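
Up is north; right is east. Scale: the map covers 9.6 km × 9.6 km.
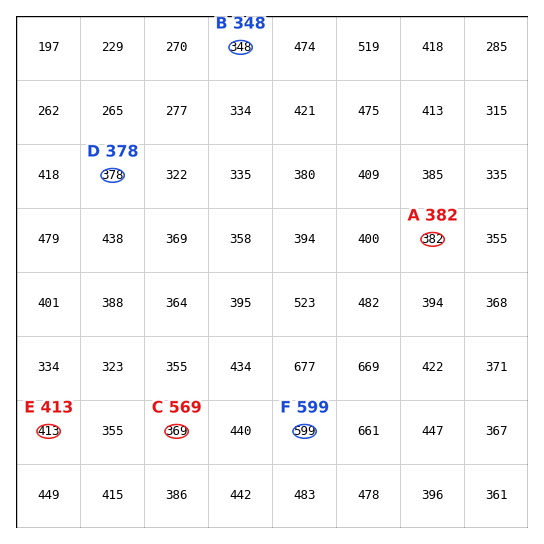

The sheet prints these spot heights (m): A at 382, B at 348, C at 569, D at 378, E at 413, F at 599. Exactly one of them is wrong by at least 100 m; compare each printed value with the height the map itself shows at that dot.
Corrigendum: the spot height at C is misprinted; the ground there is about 369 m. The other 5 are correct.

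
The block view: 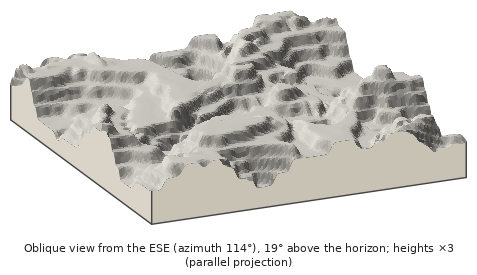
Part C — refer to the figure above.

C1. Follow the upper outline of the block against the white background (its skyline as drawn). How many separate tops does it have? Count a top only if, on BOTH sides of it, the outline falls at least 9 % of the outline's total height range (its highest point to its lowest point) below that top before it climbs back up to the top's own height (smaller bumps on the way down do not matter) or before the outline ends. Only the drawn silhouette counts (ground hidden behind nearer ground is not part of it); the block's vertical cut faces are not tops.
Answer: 2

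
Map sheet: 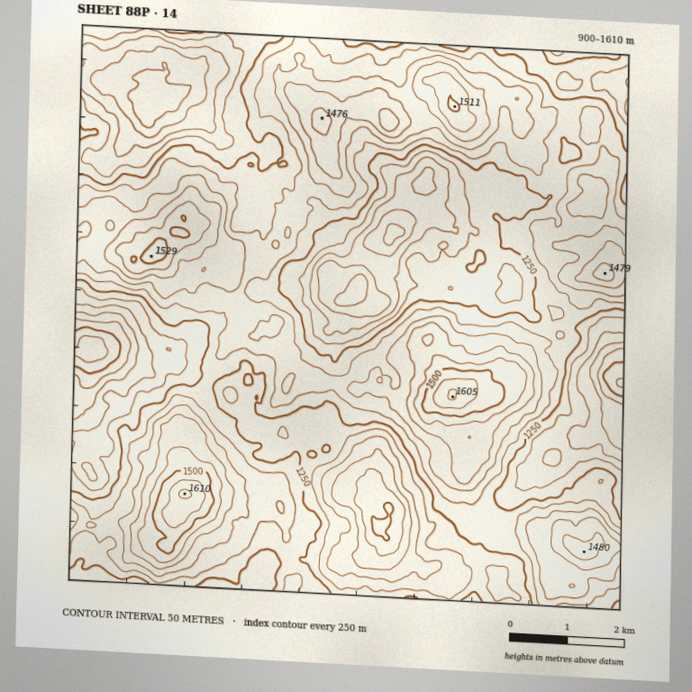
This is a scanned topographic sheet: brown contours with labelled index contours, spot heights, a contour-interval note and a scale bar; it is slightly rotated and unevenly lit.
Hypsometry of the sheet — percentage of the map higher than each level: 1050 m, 97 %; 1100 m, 92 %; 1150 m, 85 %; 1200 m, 75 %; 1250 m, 59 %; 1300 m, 41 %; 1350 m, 25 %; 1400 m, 14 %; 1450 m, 6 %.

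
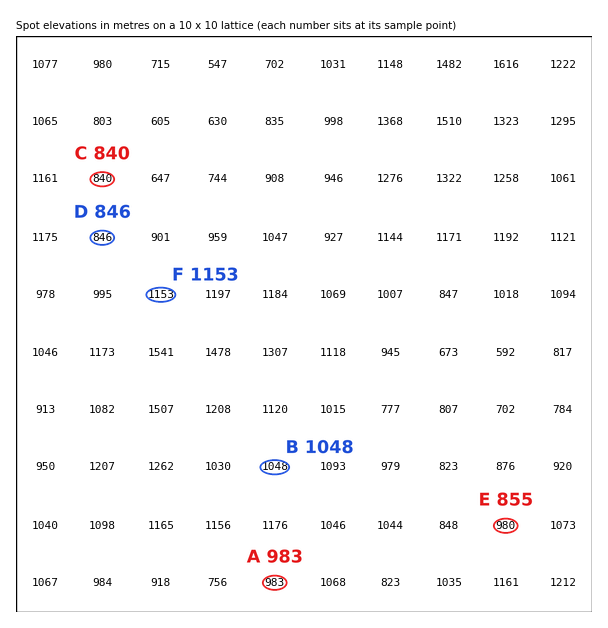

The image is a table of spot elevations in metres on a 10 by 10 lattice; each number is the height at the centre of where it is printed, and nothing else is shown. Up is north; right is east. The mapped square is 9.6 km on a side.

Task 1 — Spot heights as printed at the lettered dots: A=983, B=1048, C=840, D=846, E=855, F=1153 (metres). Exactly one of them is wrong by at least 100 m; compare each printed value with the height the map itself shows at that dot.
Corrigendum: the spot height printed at E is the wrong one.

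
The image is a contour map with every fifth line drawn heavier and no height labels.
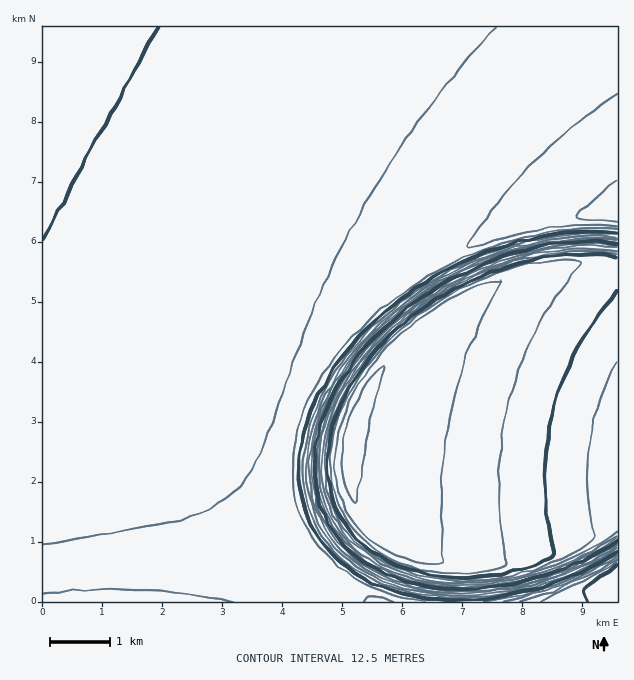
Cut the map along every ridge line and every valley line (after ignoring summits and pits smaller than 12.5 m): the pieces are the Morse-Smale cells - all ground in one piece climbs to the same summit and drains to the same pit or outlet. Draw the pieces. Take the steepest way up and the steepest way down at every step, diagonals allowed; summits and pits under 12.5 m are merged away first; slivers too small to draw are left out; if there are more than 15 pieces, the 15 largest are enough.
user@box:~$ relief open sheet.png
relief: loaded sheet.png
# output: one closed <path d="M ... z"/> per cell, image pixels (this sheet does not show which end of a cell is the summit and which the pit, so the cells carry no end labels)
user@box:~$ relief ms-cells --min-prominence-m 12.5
<path d="M617 26l-574 0-1 277 77 43 87 43 54 23 33 10 19-41 34-48 37-35 42-30 50-26 52-18 51-9 40-1z"/><path d="M617 264l-49 0-27 5-44 13-31 16-41 26-35 34-18 24-15 29-9 30-2 28 5 23 7 16 19 24 24 16 23 9 31 7 2 38 161-1z"/><path d="M44 304l-2 0 0 297 296 1-10-20-24-35-10-22-6-21-3-30 3-30 6-21-34-11-54-23-87-43-67-36z"/><path d="M617 215l-39 0-51 9-52 18-50 26-42 30-37 35-34 48-18 40 10 5 45 11 8-26 11-21 16-24 32-34 35-26 36-19 42-15 39-8 49 0z"/><path d="M296 422l-4 4-6 28-1 23 3 27 6 21 10 22 24 35 8 16 4 4 115 0 0-38-31-7-23-9-24-16-19-24-7-16-5-23 0-16 4-15-46-12z"/>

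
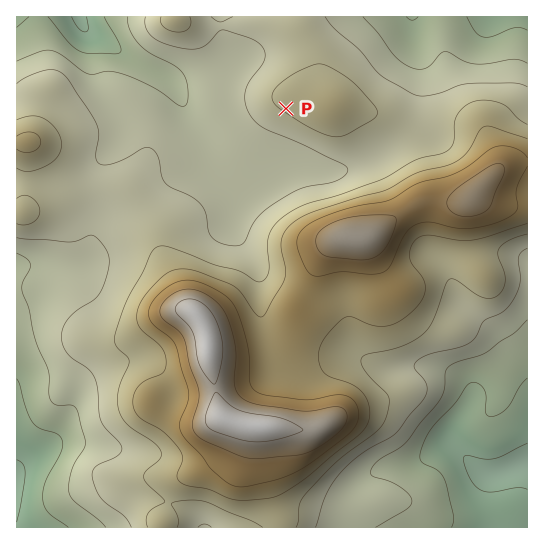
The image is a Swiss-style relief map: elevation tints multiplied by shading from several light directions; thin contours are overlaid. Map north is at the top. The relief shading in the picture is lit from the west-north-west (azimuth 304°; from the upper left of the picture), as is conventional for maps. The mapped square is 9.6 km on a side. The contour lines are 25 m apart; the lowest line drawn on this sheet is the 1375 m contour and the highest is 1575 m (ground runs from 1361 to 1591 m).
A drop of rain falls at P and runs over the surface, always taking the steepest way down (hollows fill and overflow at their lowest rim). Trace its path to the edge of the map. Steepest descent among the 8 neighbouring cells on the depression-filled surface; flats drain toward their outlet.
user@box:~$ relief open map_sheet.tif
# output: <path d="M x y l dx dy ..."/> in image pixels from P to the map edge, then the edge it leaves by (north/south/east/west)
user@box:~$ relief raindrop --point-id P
<path d="M286 109l-49 49-14 0-16-16-2-7-18-22-9-20-7-8 0-2-8-8-25-12-32-22-9-4-8-6-7-6-3-8"/>
exit: north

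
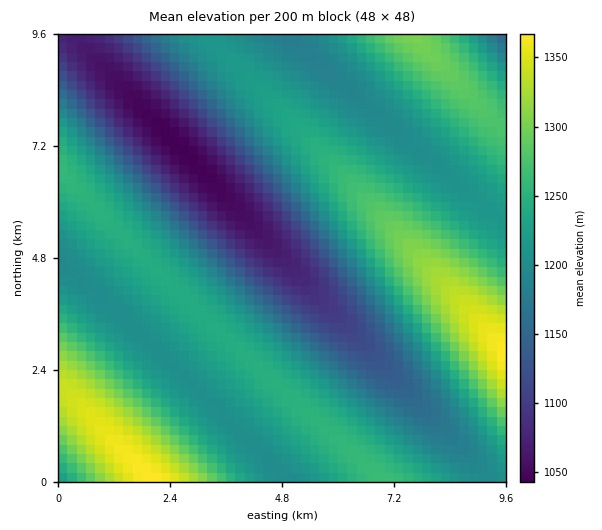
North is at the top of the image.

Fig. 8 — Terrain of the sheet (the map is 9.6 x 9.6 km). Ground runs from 1040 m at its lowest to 1370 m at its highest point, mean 1210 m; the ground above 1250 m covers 22.8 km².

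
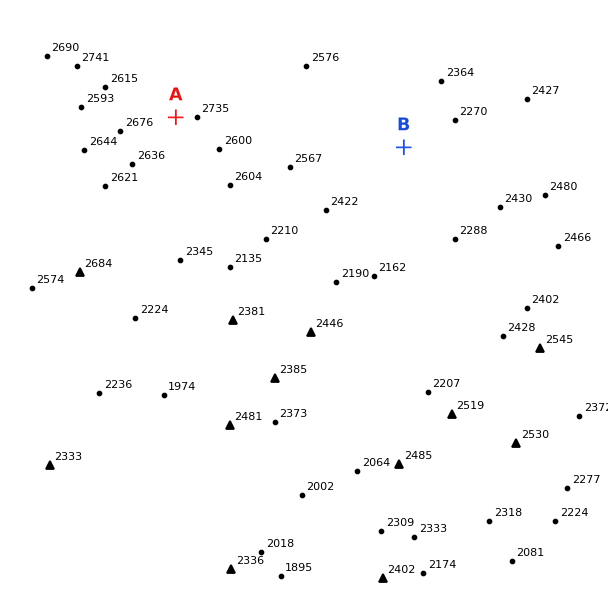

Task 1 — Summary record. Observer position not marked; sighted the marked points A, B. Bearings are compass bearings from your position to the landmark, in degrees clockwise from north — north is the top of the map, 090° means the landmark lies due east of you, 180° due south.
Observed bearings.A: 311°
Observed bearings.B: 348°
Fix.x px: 448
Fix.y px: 354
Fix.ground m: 2290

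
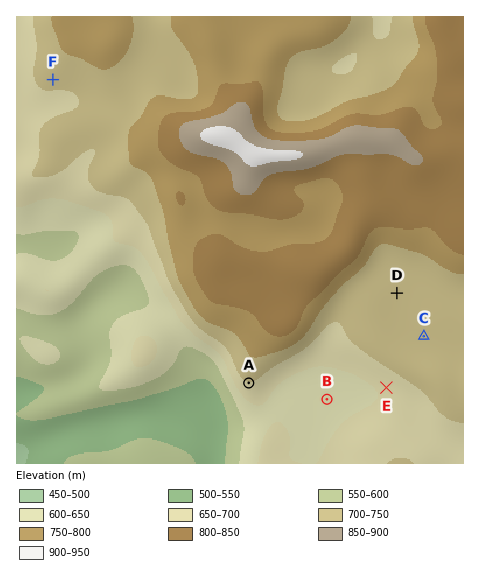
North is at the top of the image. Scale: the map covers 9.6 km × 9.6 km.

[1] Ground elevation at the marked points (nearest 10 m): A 700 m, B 640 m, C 710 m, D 710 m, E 660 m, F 710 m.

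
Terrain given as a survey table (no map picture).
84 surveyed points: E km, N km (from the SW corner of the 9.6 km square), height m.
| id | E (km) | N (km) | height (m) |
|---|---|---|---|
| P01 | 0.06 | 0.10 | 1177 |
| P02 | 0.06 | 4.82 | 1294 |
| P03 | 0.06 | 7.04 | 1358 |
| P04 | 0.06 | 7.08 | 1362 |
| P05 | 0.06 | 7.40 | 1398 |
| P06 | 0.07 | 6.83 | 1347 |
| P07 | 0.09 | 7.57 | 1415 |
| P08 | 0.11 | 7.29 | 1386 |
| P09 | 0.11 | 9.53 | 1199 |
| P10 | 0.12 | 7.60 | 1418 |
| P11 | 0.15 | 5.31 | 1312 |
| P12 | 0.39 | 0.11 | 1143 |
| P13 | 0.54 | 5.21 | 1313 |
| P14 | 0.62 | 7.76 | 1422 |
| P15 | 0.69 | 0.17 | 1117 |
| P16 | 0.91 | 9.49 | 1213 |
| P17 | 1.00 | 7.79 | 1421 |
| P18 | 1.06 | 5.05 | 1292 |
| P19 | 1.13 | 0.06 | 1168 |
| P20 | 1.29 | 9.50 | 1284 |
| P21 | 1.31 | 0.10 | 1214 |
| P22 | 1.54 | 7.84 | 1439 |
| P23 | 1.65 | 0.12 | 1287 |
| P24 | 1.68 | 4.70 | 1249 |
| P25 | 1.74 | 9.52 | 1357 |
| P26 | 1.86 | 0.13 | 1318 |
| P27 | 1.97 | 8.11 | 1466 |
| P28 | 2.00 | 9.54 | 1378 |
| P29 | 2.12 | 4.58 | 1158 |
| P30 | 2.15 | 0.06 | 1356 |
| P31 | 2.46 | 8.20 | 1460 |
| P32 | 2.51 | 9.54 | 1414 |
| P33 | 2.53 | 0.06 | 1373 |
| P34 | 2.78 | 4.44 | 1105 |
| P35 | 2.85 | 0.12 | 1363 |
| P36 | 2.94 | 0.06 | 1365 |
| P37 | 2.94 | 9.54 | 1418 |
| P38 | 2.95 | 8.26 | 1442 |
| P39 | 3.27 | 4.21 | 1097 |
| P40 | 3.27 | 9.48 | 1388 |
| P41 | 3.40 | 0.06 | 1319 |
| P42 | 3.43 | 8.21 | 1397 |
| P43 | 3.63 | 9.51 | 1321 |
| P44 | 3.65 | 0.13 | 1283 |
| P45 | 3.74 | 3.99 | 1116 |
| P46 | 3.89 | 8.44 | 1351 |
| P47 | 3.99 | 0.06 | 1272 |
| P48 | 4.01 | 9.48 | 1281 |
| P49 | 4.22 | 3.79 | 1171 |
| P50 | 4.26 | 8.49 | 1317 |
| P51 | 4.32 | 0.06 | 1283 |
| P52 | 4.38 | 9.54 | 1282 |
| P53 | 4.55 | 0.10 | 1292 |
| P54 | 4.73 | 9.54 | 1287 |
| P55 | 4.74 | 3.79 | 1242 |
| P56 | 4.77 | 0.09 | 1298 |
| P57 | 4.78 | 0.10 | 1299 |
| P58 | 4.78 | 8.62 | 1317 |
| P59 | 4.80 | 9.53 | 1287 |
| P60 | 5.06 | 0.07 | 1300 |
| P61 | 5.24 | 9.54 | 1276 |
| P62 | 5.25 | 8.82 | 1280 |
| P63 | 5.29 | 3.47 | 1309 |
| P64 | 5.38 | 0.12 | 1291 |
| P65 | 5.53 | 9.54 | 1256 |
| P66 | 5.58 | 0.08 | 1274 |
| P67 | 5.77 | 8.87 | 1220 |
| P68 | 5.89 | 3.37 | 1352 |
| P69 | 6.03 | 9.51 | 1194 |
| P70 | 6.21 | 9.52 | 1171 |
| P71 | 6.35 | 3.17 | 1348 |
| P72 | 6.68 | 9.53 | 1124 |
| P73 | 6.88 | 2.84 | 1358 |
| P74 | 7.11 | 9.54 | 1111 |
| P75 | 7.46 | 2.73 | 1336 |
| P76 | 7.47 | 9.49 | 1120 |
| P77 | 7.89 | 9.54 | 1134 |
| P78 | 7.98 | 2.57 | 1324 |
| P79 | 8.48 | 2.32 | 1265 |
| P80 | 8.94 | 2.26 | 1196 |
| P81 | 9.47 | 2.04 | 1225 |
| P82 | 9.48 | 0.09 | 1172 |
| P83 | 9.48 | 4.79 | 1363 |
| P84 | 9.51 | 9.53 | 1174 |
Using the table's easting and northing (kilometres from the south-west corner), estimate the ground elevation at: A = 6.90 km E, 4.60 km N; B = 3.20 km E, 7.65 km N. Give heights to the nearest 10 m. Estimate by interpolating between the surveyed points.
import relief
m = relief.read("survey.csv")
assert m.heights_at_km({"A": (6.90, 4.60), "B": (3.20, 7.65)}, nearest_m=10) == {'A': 1380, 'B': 1360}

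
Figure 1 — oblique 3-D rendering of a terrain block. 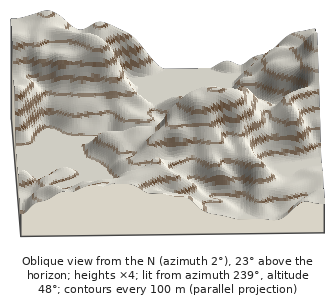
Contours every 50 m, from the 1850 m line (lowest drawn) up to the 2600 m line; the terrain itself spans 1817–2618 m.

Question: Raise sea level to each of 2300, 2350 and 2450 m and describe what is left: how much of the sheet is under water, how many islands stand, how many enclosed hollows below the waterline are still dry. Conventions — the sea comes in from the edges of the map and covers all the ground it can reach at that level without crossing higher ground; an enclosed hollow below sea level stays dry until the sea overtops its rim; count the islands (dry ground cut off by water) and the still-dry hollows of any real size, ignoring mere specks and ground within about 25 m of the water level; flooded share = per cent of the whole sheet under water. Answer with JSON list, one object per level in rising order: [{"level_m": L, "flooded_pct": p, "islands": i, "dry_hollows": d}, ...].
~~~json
[{"level_m": 2300, "flooded_pct": 79, "islands": 1, "dry_hollows": 0}, {"level_m": 2350, "flooded_pct": 84, "islands": 1, "dry_hollows": 0}, {"level_m": 2450, "flooded_pct": 92, "islands": 1, "dry_hollows": 0}]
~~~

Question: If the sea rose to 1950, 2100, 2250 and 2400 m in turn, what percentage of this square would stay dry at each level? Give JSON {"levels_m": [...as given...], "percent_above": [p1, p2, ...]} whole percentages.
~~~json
{"levels_m": [1950, 2100, 2250, 2400], "percent_above": [92, 61, 25, 12]}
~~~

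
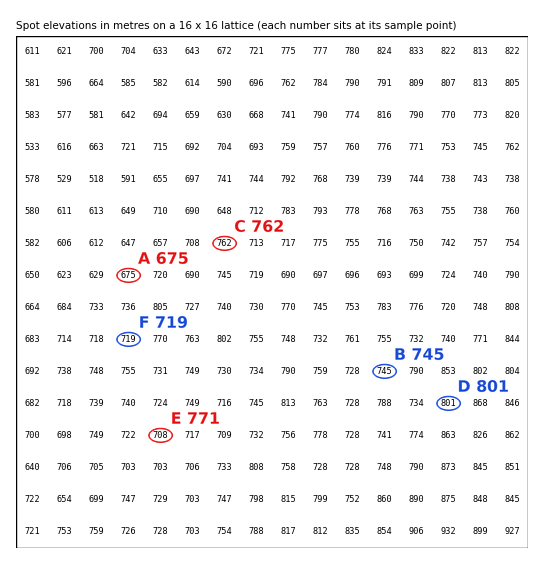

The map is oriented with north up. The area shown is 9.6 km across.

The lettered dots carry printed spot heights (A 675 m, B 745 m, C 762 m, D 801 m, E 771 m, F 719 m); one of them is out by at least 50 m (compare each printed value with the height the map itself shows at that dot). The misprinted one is E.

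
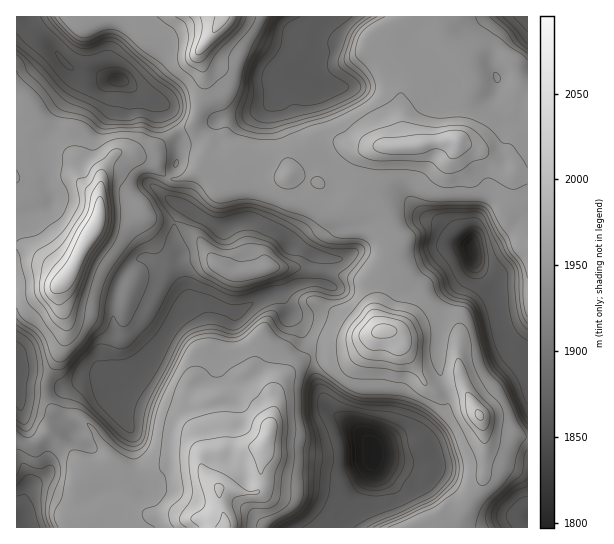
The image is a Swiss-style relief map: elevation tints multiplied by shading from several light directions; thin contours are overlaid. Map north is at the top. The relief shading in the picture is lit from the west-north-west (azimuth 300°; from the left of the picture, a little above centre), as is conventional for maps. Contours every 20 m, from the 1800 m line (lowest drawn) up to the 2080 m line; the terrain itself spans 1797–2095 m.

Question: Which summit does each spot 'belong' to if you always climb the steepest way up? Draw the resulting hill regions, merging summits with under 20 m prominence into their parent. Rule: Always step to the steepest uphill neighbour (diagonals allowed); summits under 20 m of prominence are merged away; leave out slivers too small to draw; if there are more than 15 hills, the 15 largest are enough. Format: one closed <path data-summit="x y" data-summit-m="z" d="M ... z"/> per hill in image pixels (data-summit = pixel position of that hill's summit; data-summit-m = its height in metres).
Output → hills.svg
<path data-summit="457 139" data-summit-m="2060" d="M514 16l-183 0-14 17-2 20-8 18 2 8-14-3-12 1-8 9 0 9-3 7-9 7-18 7-24 3-27 18-13 4-4 4-1 20-11 16-4 12 9 7 45 25 10 2 13-6 13-1 31 15 8 8 20 10 17 6 16 0 10-6 3-8 0-14 5-4 22-3 20-8 11 0 23 5 22 20 11 6 27-8 17-15 14-7 0-95-5-2-16 0-7-6-7-17 4-19-6-13 2-23z"/><path data-summit="94 229" data-summit-m="2095" d="M27 16l-11 1 1 511 8-1-4-8 0-12 7-17 3-5 17-11 3-8 0-11 20-22-12-12 4-8 4-20 16-13 14-1 8 4 6 10 6-6 12-7 30-31 28-50 0-8-8-20 1-16-7-16 2-16 10-16-15-7-9-7 3-10 13-22 0-24-10-19-3-11-42-27-11 0-10-4-16-1-16-8z"/><path data-summit="226 527" data-summit-m="2082" d="M279 295l-13 1-28 16-15-4-16-8-17 0-9 7-5 14-21 33-26 26-12 7-6 6-6-10-8-4-14 1-12 8-4 5-4 20-4 6 12 14-20 22 0 11-3 8-17 11-7 13-3 21 4 8 309 1 15-17 7-16 15-22 1-27-21-22-17-11-9-10-9-22-4-30-9-14-3-11-9-11-7-16z"/><path data-summit="382 331" data-summit-m="2086" d="M414 216l-11 0-20 8-22 3-5 4 0 14-3 8-10 6-20-1 1 16-2 10-23 0-18 9-6 1 4 1 5 4 7 16 9 11 3 11 9 14 4 30 9 22 9 10 17 11 20 19 2 5 22-9 28-6 24-24 1-12-7-18-4-25 2-17 9-35 24-32 3-8 5 9 14 13 34-1-1-66-13 7-17 15-27 8-11-6-22-20z"/><path data-summit="479 415" data-summit-m="2064" d="M475 261l-6 13-21 28-9 35-2 17 4 25 7 18-1 12-24 24-18 3-28 9-5 4 0 8 9 6 17 5 32 15 17 16 6 22 8 7 66 0 1-167-21-15-8-21-6-36-14-19z"/><path data-summit="225 17" data-summit-m="2082" d="M315 16l-286 0-1 2 33 41 16 13 34 8 11 0 19 13 18 10 5 4 3 11 10 19 1 7 5-4 11-3 27-18 24-3 18-7 9-7 3-7 0-9 6-7 12-3 9 1-12-6-5-8 6-20 0-9 7-9 13-5z"/><path data-summit="265 269" data-summit-m="1991" d="M186 208l-7 7-6 18 2 12 5 10-1 16 8 20-1 12 8-4 8 0 36 13 28-16 15-3 14-8 11-2 17 0 1-24-34-16-8-8-31-15-13 1-13 6-10-2z"/>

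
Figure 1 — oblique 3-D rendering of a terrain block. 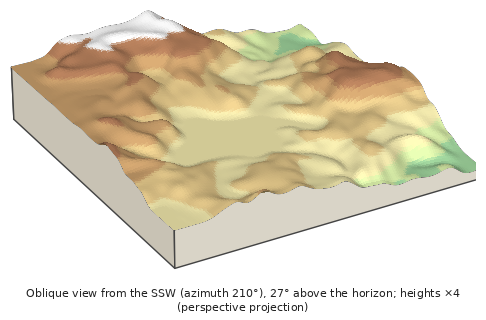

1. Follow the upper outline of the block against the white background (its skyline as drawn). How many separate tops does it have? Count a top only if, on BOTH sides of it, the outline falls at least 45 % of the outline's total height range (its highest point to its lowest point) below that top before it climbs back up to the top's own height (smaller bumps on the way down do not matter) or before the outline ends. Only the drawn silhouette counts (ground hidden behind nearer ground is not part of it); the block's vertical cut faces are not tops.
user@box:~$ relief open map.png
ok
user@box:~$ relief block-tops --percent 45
0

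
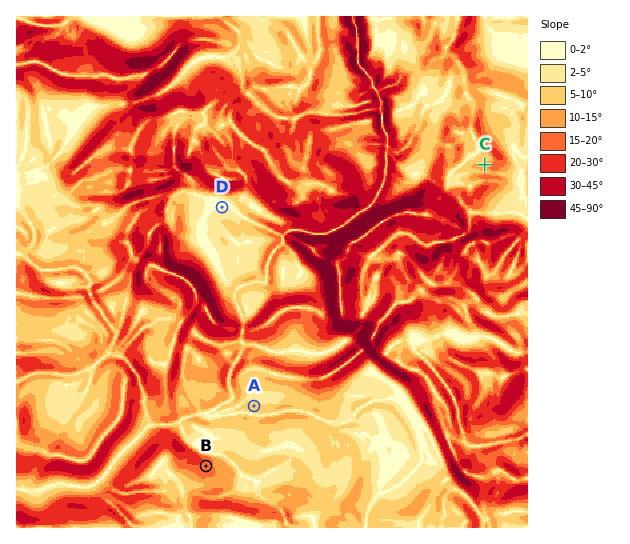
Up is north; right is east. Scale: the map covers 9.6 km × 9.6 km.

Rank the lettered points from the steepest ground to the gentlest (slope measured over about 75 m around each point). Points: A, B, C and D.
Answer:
B C A D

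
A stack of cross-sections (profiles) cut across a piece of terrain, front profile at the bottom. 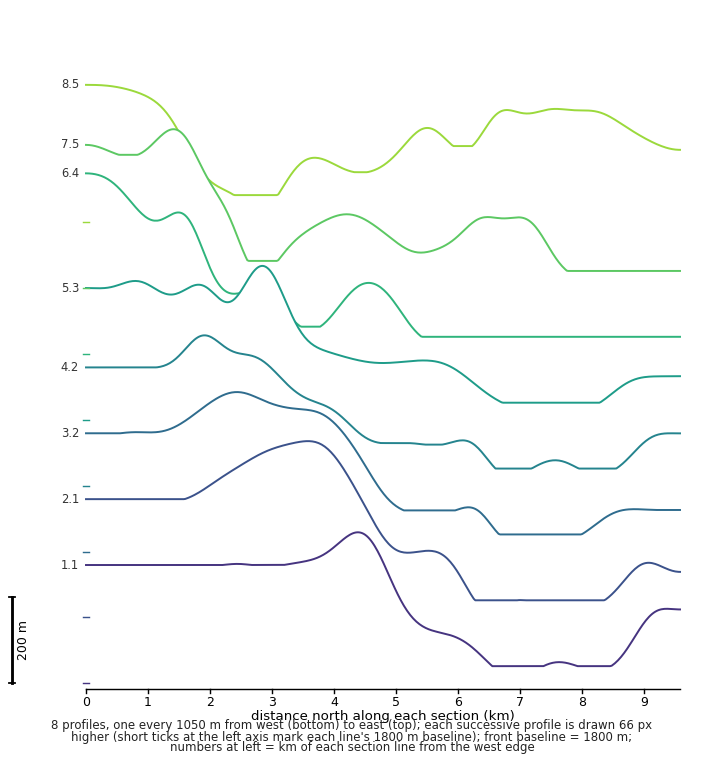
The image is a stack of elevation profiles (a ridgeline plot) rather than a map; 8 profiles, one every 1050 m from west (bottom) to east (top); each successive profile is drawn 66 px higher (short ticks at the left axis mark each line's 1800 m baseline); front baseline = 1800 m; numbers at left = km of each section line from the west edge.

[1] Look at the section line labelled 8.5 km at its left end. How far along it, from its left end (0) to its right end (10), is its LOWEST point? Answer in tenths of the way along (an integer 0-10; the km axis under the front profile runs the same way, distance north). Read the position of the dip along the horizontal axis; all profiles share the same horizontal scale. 3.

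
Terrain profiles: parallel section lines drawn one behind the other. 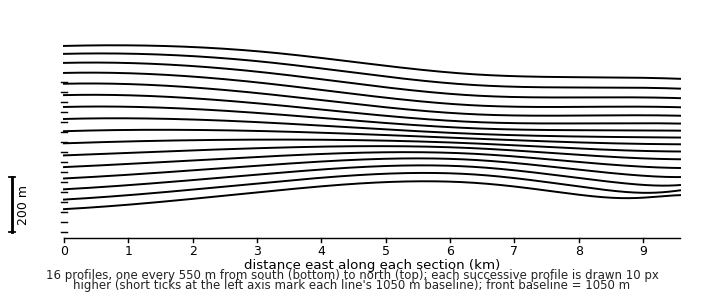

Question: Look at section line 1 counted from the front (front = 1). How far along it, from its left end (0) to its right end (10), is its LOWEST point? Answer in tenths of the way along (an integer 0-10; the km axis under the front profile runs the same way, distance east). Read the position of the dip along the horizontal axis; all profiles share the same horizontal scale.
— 0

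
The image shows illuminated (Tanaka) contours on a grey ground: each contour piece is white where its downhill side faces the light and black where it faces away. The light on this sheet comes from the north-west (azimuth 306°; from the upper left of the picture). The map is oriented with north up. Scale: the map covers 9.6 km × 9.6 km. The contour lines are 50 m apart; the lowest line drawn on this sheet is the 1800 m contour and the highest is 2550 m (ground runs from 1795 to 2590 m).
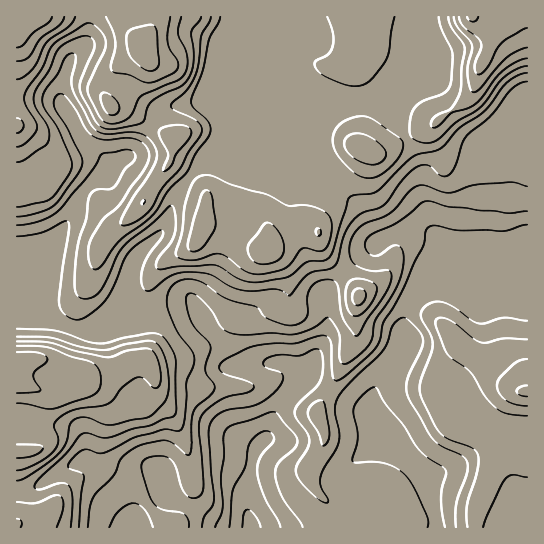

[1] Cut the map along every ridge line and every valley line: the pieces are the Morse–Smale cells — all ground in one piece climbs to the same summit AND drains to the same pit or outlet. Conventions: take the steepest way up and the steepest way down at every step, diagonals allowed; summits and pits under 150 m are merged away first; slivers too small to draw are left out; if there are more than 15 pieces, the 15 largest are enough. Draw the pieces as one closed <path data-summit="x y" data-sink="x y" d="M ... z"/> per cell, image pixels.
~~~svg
<path data-summit="17 17" data-sink="250 527" d="M241 16l-225 1 0 302 39 2 18 8 21 3 28-11 23 0 29-12 21-2 9 15 21 23 13 20 12 2 19-4 17 0 8 4 9 8-3 10-24 26-11 28-9 10-3 6-6 44 4 29 186 0-6-30-11-27-17-16-19-12-15-24-1-12 11-25 26-40-1-25 3-10 6-12 9-8 7-3 6-7 9-22-1-5-4-8-9-9-8-2-23 1-21 9-9-11-12-24-19-15-11-13-15-31-11-11-16-9-43-43-10-7-3-11 6-15 0-12 6-16z"/><path data-summit="471 17" data-sink="250 527" d="M527 16l-285 0-1 7-6 16 0 12-4 8-2 11 3 7 10 7 43 43 16 9 11 11 15 31 11 13 19 15 12 24 9 11 21-9 23-1 8 2 9 9 5 13-9 22-4 4 2 0 74-30 14-9-8-21-1-16 8-22 8-32z"/><path data-summit="25 359" data-sink="250 527" d="M195 307l-21 2-29 12-23 0-28 11-21-3-18-8-39 0 1 207 117 0 3-11 25-21 17 5 43 24 29 2-4-28 6-44 3-6 9-10 11-28 24-26 3-10-9-8-8-4-17 0-19 4-12-2-9-15-21-23z"/><path data-summit="527 391" data-sink="250 527" d="M527 267l-14 1-28 12-23 3-29-2-11 6-9 8-8 16 0 31-26 40-8 16-3 17 4 10 13 19 18 11 17 16 11 27 7 30 90-1z"/><path data-summit="17 17" data-sink="250 527" d="M527 152l-7 31-8 22 1 16 8 21-14 9-73 30 28 2 23-3 28-12 15-2z"/><path data-summit="17 17" data-sink="250 527" d="M163 496l-14 9-12 12-2 11 109-1-22-2-21-13z"/>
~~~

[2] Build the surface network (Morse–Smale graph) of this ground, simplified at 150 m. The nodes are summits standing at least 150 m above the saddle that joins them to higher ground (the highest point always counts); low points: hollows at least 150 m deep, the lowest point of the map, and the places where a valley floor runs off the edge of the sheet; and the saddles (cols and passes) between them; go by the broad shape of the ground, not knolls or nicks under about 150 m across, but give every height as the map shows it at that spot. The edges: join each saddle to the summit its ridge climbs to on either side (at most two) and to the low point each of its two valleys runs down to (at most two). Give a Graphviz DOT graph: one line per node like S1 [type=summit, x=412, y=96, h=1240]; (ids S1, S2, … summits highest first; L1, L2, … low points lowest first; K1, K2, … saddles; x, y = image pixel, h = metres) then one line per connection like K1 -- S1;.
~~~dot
graph terrain {
  S1 [type=summit, x=18, y=17, h=2590];
  S2 [type=summit, x=471, y=17, h=2457];
  S3 [type=summit, x=23, y=361, h=2370];
  S4 [type=summit, x=526, y=391, h=2158];
  L1 [type=low, x=250, y=522, h=1795];
  K1 [type=saddle, x=342, y=193, h=2204];
  K2 [type=saddle, x=70, y=329, h=2141];
  K3 [type=saddle, x=149, y=506, h=2003];
  K4 [type=saddle, x=407, y=305, h=1962];
  K1 -- S1;
  K1 -- S2;
  K1 -- L1;
  K2 -- S1;
  K2 -- S3;
  K2 -- L1;
  K3 -- S1;
  K3 -- S3;
  K3 -- L1;
  K4 -- S1;
  K4 -- S4;
  K4 -- L1;
}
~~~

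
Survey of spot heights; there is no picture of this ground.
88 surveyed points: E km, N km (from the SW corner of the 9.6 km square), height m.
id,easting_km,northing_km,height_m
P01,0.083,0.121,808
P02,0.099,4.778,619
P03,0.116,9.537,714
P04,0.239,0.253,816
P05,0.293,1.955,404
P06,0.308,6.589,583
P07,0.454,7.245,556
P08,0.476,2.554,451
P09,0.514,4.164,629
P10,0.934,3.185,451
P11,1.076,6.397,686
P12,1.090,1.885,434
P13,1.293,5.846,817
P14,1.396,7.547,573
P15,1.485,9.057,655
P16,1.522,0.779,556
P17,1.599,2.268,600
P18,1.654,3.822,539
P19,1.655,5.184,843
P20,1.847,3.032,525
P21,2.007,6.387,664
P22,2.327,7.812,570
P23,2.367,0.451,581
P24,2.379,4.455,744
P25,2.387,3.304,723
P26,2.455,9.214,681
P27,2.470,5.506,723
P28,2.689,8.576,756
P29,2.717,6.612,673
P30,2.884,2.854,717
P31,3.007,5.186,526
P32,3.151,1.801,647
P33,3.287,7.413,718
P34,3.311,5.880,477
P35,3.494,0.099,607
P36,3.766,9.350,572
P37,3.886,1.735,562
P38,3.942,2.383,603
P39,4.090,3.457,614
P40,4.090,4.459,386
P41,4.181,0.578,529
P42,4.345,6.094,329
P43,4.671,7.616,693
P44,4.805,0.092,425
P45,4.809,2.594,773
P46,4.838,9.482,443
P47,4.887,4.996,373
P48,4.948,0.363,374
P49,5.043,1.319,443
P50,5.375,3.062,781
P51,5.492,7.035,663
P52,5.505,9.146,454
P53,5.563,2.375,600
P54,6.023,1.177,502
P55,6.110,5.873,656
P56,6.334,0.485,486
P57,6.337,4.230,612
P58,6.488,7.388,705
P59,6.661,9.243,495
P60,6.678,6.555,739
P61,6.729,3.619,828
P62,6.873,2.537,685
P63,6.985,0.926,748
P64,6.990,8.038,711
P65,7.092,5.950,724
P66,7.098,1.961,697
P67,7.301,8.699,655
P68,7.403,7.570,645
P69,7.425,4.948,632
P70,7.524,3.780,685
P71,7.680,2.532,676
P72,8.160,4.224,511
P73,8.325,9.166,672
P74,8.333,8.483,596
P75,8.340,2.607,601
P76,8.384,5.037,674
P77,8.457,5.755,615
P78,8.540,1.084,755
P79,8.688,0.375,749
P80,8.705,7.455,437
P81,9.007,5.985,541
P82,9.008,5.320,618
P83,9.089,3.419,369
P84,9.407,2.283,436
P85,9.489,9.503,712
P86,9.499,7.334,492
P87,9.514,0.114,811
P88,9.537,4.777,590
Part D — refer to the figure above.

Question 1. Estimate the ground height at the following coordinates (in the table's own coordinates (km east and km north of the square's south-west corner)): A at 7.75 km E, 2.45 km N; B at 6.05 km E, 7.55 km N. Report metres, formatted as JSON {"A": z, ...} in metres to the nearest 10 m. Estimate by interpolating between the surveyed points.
{"A": 680, "B": 730}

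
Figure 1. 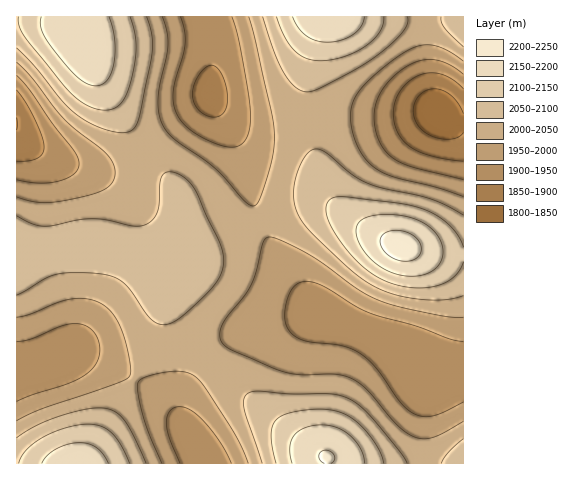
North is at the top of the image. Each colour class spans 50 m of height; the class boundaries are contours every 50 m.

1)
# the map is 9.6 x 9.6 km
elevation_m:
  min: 1820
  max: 2220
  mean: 2020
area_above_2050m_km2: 30.5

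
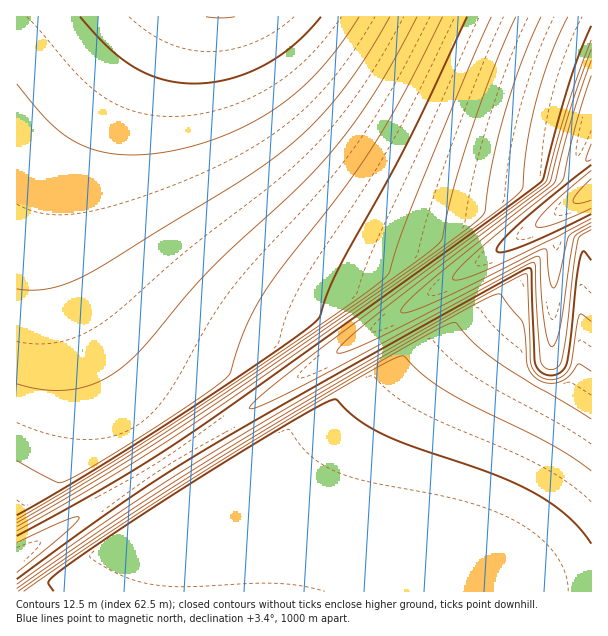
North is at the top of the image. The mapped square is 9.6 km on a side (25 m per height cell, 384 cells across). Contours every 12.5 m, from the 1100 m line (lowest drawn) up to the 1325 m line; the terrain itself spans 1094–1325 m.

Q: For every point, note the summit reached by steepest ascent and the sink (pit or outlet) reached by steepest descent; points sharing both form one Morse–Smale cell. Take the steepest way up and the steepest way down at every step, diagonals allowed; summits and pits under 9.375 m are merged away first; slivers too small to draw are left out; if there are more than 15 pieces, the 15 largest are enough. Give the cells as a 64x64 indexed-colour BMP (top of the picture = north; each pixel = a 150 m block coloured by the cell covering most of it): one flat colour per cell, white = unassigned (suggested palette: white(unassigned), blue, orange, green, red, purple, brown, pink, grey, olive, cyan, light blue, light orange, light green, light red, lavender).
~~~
<image width="64" height="64" href="data:image/bmp;base64,Qk12CAAAAAAAAHYAAAAoAAAAQAAAAEAAAAABAAQAAAAAAAAIAAATCwAAEwsAABAAAAAAAAAA////ALR3HwAOf/8ALKAsACgn1gC9Z5QAS1aMAMJ34wB/f38AIr28AM++FwDox64AeLv/AIrfmACWmP8A1bDFAERERERERERERCIiIiIiIiIiIiIiIiIiIiIiIiIiIiIiREREREREREREIiIiIiIiIiIiIiIiIiIiIiIiIiIiIiJEREREREREREQiIiIiIiIiIiIiIiIiIiIiIiIiIiIiIkRERERERERERCIiIiIiIiIiIiIiIiIiIiIiIiIiIiIiNEREREREREREIiIiIiIiIiIiIiIiIiIiIiIiIiIiIiIzNEREREREREQiIiIiIiIiIiIiIiIiIiIiIiIiIiIiIjMzRERERERERCIiIiIiIiIiIiIiIiIiIiIiIiIiIiIiMzMzREREREREIiIiIiIiIiIiIiIiIiIiIiIiIiIiIiIzMzM0REREREQiIiIiIiIiIiIiIiIiIiIiIiIiIiIiIjMzMzM0RERERCIiIiIiIiIiIiIiIiIiIiIiIiIiIiIiMzMzMzNEREREIiIiIiIiIiIiIiIiIiIiIiIiIiIiIiIzMzMzMzNEREQiIiIiIiIiIiIiIiIiIiIiIiIiIiIiIjMzMzMzMzNEQiIiIiIiIiIiIiIiIiIiIiIiIiIiIiIiMzMzMzMzMzQiIiIiIiIiIiIiIiIiIiIiIiIiIiIiIiIzMzMzMzMzMxIiIiIiIiIiIiIiIiIiIiIiIiIiIiIiIjMzMzMzMzMxESIiIiIiIiIiIiIiIiIiIiIiIiIiIiIiMzMzMzMzMxERESIiIiIiIiIiIiIiIiIiIiIiIiIiIiIzMzMzMzMzEREREiIiIiIiIiIiIiIiIiIiIiIiIiIiIjMzMzMzMzEREREREiIiIiIiIiIiIiIiIiIiIiIiIiIiMzMzMzMzEREREREREiIiIiIiIiIiIiIiIiIiIiIiIiIzMzMzMzMRERERERERIiIiIiIiIiIiIiIiIiIiIiIiIjMzMzMzMRERERERERERIiIiIiIiIiIiIiIiIiIiIiIiMzMzMzMxERERERERERESIiIiIiIiIiIiIiIiIiIiIiIzMzMzMxERERERERERERESIiIiIiIiIiIiIiIiIiIiIjMzMzMzEREREREREREREREiIiIiIiIiIiIiIiIiIiIiMzMzMzEREREREREREREREREiIiIiIiIiIiIiIiIiIiIzMzMzMREREREREREREREREREiIiIiIiIiIiIiIiIiIjMzMzMRERERERERERERERERERIiIiIiIiIiIiIiIiIiMzMzMxERERERERERERERERERERIiIiIiIiIiIiIiIiIzMzMxERERERERERERERERERERESIiIiIiIiIiIiIiIjMzMzERERERERERERERERERERERESIiIiIiIiIiIiIiMzMzEREREREREREREREREREREREREiIiIiIiIiIiIiIzMzMREREREREREREREREREREREREREiIiIiIiIiIiIjMzMREREREREREREREREREREREREREREiIiIiIiIiIiMzMxERERERERERERERERERERERERERERIiIiIiIiIiIzMzERERERERERERERERERERERERERERERIiIiIiIiIjMzMRERERERERERERERERERERERERERERESIiIiIiIiMzMRERERERERERERERERERERERERERERERESIiIiIiIzMxEREREREREREREREREREREREREREREREREiIiIiIjMzEREREREREREREREREREREREREREREREREREiIiIiMzMREREREREREREREREREREREREREREREREREREiIiIzMxERERERERERERERERERERERERERERERERERERIiIjMzERERERERERERERERERERERERERERERERERERERIiMzMRERERERERERERERERERERERERERERERERERERESIzMxERERERERERERERERERERERERERERERERERERERETMzMRERERERERERERERERERERERERERERERERERERERMzMxEREREREREREREREREREREREREREREREREREREREzMzERERERERERERERERERERERERERERERERERERERETMzMxERERERERERERERERERERERERERERERERERERERMzMzEREREREREREREREREREREREREREREREREREREREzMzMxERERERERERERERERERERERERERERERERERERETMzMzMRERERERERERERERERERERERERERERERERERERMzMzMxEREREREREREREREREREREREREREREREREREREzMzMzMRERERERERERERERERERERERERERERERERERETMzMzMxERERERERERERERERERERERERERERERERERERMzMzMzMREREREREREREREREREREREREREREREREREREzMzMzMzERERERERERERERERERERERERERERERERERETMzMzMzMRERERERERERERERERERERERERERERERERERMzMzMzMzEREREREREREREREREREREREREREREREREREzMzMzMzMxERERERERERERERERERERERERERERERERETMzMzMzMzERERERERERERERERERERERERERERERERERMzMzMzMzMxEREREREREREREREREREREREREREREREREzMzMzMzMzMRERERERERERERERERERERERERERERERETMzMzMzMzMzERERERERERERERERERERERERERERERER"/>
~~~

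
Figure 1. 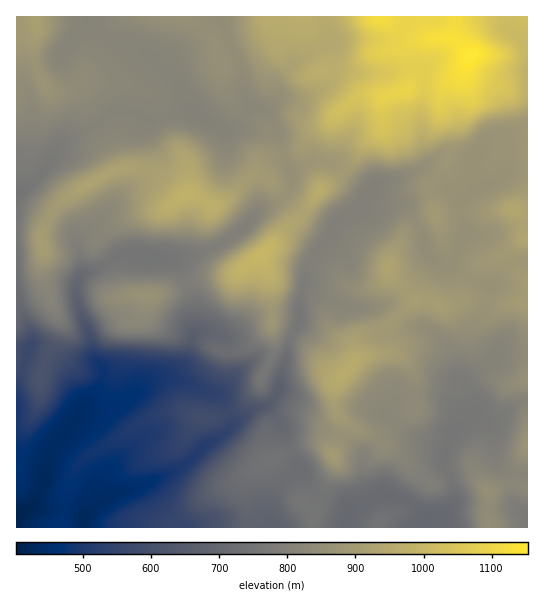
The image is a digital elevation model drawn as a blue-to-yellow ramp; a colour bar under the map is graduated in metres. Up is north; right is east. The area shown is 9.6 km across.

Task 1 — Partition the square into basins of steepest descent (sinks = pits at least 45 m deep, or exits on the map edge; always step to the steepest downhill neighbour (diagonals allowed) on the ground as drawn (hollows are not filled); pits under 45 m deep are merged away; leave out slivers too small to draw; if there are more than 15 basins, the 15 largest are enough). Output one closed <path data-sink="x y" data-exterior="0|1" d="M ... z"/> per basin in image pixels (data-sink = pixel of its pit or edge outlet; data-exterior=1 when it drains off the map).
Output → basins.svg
<path data-sink="17 514" data-exterior="1" d="M527 16l-511 1 1 511 296 0 2-15 20-44 1-6-3-12 6-12 3-20 15 10 21 8 9 11 11 5 32 30 7-2 18-12 12-2 9 6 4 9 9 10 20-8 19 2z"/><path data-sink="422 527" data-exterior="1" d="M342 419l-3 20-6 12 3 12-1 6-20 44-1 15 175-1-2-13 1-23-17-23-4-1-12 2-18 12-7 2-32-30-11-5-9-11-21-8z"/><path data-sink="527 517" data-exterior="1" d="M517 484l-14 1-15 8-1 21 3 14 38-1 0-40z"/>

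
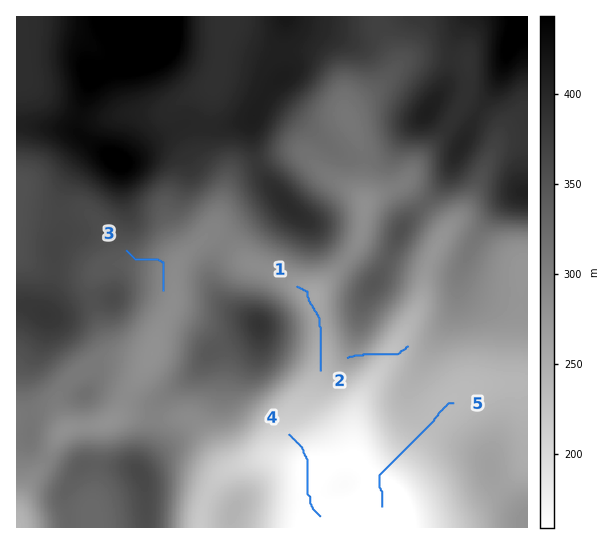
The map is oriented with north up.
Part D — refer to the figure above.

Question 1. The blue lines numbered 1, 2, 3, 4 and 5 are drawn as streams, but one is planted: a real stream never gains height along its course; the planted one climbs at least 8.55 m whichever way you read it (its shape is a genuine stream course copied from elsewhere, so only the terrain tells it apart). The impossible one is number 2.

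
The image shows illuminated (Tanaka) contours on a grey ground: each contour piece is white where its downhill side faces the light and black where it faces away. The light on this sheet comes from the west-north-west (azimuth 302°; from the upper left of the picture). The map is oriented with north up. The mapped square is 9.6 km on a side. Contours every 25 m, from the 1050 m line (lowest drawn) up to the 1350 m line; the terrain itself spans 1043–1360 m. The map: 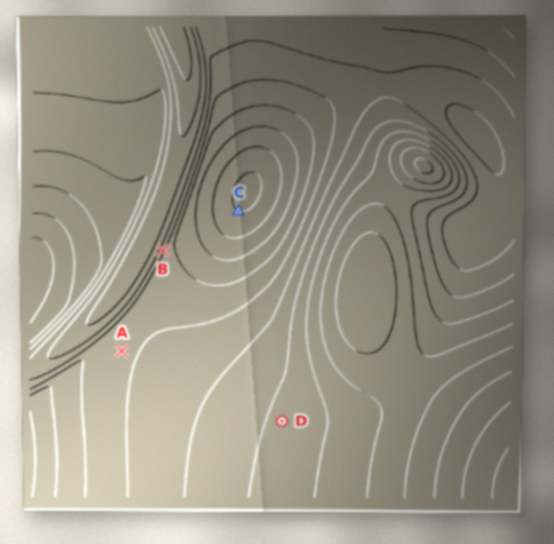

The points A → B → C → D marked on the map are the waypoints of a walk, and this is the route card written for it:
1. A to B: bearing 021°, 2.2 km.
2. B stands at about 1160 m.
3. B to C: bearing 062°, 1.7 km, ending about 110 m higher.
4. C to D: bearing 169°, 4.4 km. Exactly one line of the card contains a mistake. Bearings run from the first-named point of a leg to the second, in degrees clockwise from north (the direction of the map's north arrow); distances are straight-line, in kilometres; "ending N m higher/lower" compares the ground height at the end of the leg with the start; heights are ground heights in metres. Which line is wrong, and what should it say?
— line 3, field sense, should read lower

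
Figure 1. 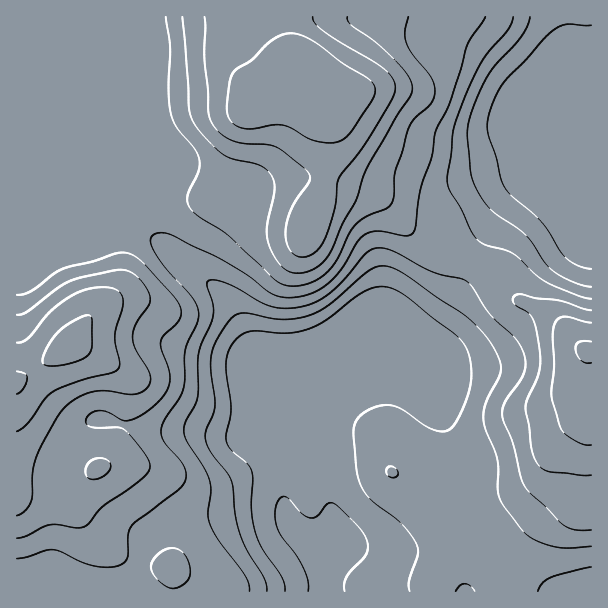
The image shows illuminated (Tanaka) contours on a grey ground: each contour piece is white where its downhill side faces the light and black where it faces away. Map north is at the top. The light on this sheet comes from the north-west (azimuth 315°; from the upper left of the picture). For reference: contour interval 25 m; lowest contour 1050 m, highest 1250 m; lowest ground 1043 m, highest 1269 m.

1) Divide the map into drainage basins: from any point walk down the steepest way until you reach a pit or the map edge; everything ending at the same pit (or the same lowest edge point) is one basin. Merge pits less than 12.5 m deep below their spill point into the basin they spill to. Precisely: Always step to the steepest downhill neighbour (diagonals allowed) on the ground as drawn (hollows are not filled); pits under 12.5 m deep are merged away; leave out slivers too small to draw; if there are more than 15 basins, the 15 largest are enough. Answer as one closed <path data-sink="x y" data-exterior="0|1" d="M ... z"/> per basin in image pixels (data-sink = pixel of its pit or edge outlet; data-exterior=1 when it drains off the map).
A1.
<path data-sink="326 591" data-exterior="1" d="M288 16l-272 1 1 575 490 0 1-26 6-20 8-10 38-38 4-6 6-36 14-30 4-10 1-65-5-2-32-33-34-16-20-22-12-8-18-10-33-8-12-8-40-44-24-8-26-5-4 1-10 13 7-27 2-49-9-15-25-21 8-21 0-8-7-6-5-9z"/><path data-sink="591 137" data-exterior="1" d="M591 16l-302 1 1 28 5 9 7 6 0 8-8 21 25 21 9 15 0 36-8 37 9-10 10-1 30 7 14 6 40 44 12 8 33 8 18 10 12 8 20 22 34 16 35 34 5 0z"/><path data-sink="591 591" data-exterior="1" d="M591 350l-3 6 0 60-4 10-14 30-6 36-4 6-38 38-8 10-6 20 1 26 83-1z"/>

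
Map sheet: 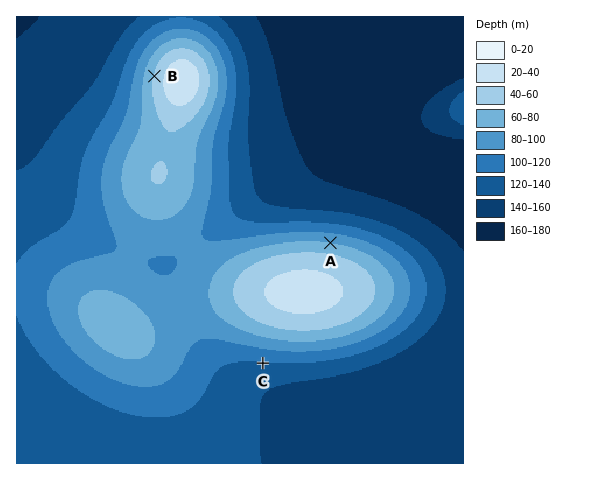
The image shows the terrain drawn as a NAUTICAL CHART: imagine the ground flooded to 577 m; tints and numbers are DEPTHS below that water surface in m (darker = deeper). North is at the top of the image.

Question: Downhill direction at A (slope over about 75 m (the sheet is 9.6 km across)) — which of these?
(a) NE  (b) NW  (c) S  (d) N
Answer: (d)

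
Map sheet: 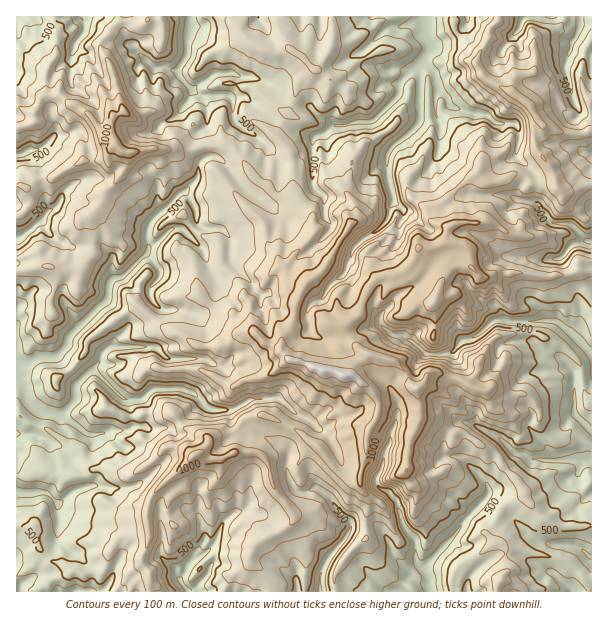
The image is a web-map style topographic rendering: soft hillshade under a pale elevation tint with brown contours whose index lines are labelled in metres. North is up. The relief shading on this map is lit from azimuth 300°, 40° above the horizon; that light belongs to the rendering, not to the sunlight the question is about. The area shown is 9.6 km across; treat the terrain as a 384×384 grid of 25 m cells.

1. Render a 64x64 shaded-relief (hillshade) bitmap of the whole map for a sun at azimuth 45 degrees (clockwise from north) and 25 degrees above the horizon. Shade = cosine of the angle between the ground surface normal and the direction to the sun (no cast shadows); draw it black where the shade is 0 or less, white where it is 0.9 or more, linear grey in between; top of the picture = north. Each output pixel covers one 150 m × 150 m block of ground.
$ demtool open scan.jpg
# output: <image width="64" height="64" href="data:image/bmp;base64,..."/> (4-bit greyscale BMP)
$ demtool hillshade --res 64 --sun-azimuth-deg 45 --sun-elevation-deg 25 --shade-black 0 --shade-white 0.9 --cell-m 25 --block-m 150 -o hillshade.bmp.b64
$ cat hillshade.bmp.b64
<image width="64" height="64" href="data:image/bmp;base64,Qk12CAAAAAAAAHYAAAAoAAAAQAAAAEAAAAABAAQAAAAAAAAIAAATCwAAEwsAABAAAAAAAAAAAAAAABEREQAiIiIAMzMzAERERABVVVUAZmZmAHd3dwCIiIgAmZmZAKqqqgC7u7sAzMzMAN3d3QDu7u4A////ABVoMQAAMzAZ/8ACEyEjWsaJAod5dUnJICYxBVjd3bQBVUQhAiNCIDz/UyIEMjSMlJgCd4hmi7gQJjInm93LYSZURDV4VUMgj+lEVCMiSKlklyJYhVmpphA2VWi924QUnDM1eadERBO/kUZjMRN5dlOIU1dDe4iTQ1d2aLy3VYvtElmpZDRlI4gRU1MRJGZmRIhDRDSpSGFmZlVWmpq83bYjeqZVZmUyVkJDUiE0Z2VFdTRSOcVdMHdUM1iry5hkACSLp2ZlVUBJQVhzIjV3dlVkV3M8oesCZVMUibyUIREjZ6y3VVVUMEolvHNER4h1RWacoBgV4AVlZTWZuTE1eIiJvLZUREQgaFraM2RWZkI4md9AAQuwB2ZlZmiEJIu6qbu9pUREZjJmaIU0QlQzEJ3N9wAAj1AWd3dmRVRIy7qpqalCRWmmVFRVRUMkVDAI7c6gAA3/ABaJhlVURGvLuqszMANVZ0IzNFRHMSVUMD7YpwAAj+AAaqhWeVETnczLpiIRREQxACMzNEUgJmYwnWNgAAO7AAK9tmjKABje3LqFVVd4dVRFVFQyMQA1ZRC7RUACZKVQB8y6rbEBfv7Lu5hmeYh3h4iHYyEAFIdDBMpVIAhiV4AJzMu6IBfv65mYeFaah3q4ioUyEia7uJmM2VIAmUA6cQe7mFMBjvohQ0RVeKhnrbiHQ1VoiYrMzMyWEBrGIDl1BIh0NEv/UAVTVmdmVZzbZUNHlodUfdy5h0IFzXIhSYMCd4WK79EAiEiZvCWc24EAADYxAEvN3JZTJa7VE0NZhSB4mc3WAAWEWrzJrcuGIAAFhkAF3u24Zneu6hAlRFaHMGq8lUAASYWLvGDccyRCJM/Jclz/9xA2e+5gAjITM5oxbMglIAarhcy5IKcQB5Ma/mVFvv4wABRYcgARABECuyBJY2QAObt73KkydABKgV/QAEiJYAAAMAAAAAAAAAnYAHh4YAWr3c7buVZjAapmuwADEAAAADhkMQAAAAAEvqMnyqh4u87d3cu5aVRIulZyA0QQRCJbt2ZTAAABeL3pMm7K7/yIzbqqqrhZZoqmVFUzRo3pd5cRRVIABqzcy3RY3/zf5inNqqqqlIxERFU0dTeazFAAAANDEATN3LmGa+///XuFe93N3KhX3CAAWCRkZlQgAAFVZTEAady6h2jf//9QBqx3y8y5Vq7EAAKHRFQhAAACe7hkMTuIqqZVe97+cABqlDZq7tq+/DAABVaGVUQxE3m7llRVvFeak0aKrsAAAHhQBrvtzN2iAAADe2R1ZyBLuqllVXe5V4qFiImrEAAARjBnaSFHcwARABXbAmdjBN1jQzVnZrh0SamoqbgjIyJHNLpQAWUQAjIAKLEEWEAs5QNEWIdHyFA5iWaYhUI1ZXh6xxArkgE1QwE0QCeaQoymZ2aahVuiAEdWd6lmZFVmis1wAZgwAkU0EQEyWbp2V5tkRqp1iRATVnhrlkZmVWZ6uAB4kwA1VCQzE1Z5l1JVvDAmqVeDFDZ3iWfEJoiGZnhxDO2prM3IV1RHmYmXMUilADi3WGRUR5mXiKUJunZmd3Wu7t3e7qach4q7h4kiR5ACfMRodlNZqpebh0rKczd3d73cmHZlZ65WnbdFhhWqkCbNUol1M4qYmWp2acxwS6eK7sYgAiSL3gWrQCRUasyCN8Unp1QkmoZ5hWR4jHKdl6zZQRRqztuiNYQCNFaJq1NGAoZTRCaqdXzCJTa5Zag2qnRIzM//uABkYzM1Z4moVjE7YkVCSqdVnqA6uZ14IHmqqs/r3/IABGVVMkd3iYZWRKwiVTSrhWeucnvuzoAEqqu87szvMACMFWMjRWZ3dmU3lgNUWqdWed5iXO7uADqpqqvMy4IAB4cndCNFZnZmdUVhJESZVHiL+QCO7vwAu5eIdmZAAABqlol0M0VUNGeVUyMhSJRImIzCF73e9QW7h3ZDRURVI6y5mpZUIhAEWHM0RDGKU4qojLRpm77iCLqXZkaqqrcVzM3MqGVDIAEkITRoRqY3u6iNtod5q9Moqrd1Nru8gArc3Xh3ZldAAGdDVplWMmrLhZ3IhVmqpWiKuFI3vLoQjt3bIyREWBAK/s3synVYvMlFvsqGesp2h2q4I1ncyRG8qVQgA0JUAH/+3svbqYvdgknNqXirzaVoabc2au26AGZnZGFGICADjIW8i8qojdUEmpdHqqvKd2eHpkic/aQAWt62RIoQADZWS7esmbmdcGmGVplCJVVmmqiVjM2hAADP/qZYpwAHxEj/yby5yaxWl1eLtBAABHacp4moQAAAB+7dkahlJc6Bff+83KupukVVeIhRIhN6mZqXiDAAAABd7M4QdGaN1yae/bze2mVBA1iGZTIzarzKmIiVAAAACO7b7ANVZ72VWG78ve+yEjaIh1REMlery7ppiHAAAAesya33CjNIzKZ1T+3u6zA2Z0MiNDMlnMzMqXmIQAAAzJqYz/RME1m9pmCv7dVEQjIQABEjImmru7llRXcxAAnsmrvv5WpGaL2lAe/qABeTJDIhEkQ3qYmqh0NGd1IASsyLqu7HVod3vJMH7aEBa7VFRDJIhoupmZiHiau6YgJXmbtZ7bdTd4achSepMAOcx1MjNquHq6mJqZq83chABWR6yjrtqGJohZy5JHYiJLy4MAJqyVi6mXm7u7uqlyAaYoqaW/66hHh0neckZVQmzbcAA4vHObqpaszbd4mHIEtyU4rt7Kt0"/>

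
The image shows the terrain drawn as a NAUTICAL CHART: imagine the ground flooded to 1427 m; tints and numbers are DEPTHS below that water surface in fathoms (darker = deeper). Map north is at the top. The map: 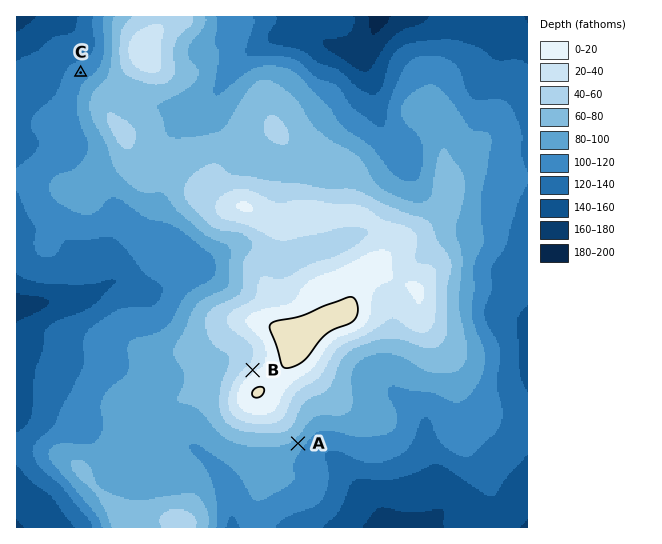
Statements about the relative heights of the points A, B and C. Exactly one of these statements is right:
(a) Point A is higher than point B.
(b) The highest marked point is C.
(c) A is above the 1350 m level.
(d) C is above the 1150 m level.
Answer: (d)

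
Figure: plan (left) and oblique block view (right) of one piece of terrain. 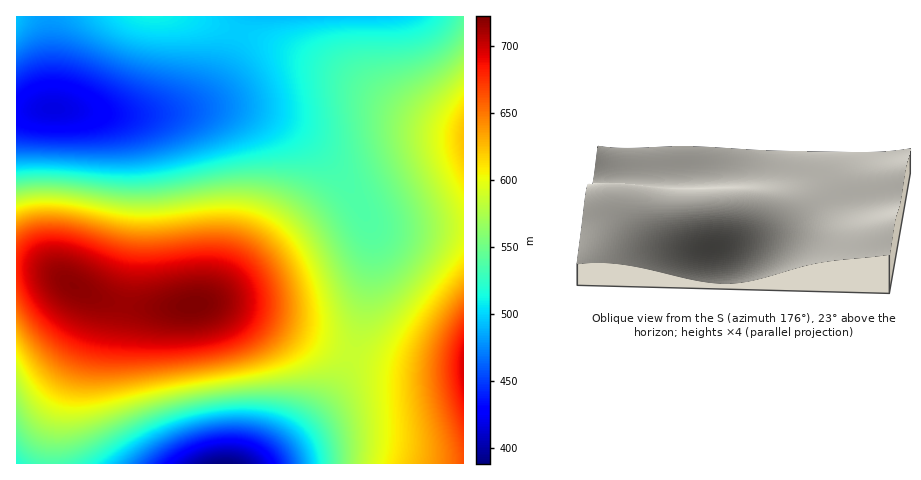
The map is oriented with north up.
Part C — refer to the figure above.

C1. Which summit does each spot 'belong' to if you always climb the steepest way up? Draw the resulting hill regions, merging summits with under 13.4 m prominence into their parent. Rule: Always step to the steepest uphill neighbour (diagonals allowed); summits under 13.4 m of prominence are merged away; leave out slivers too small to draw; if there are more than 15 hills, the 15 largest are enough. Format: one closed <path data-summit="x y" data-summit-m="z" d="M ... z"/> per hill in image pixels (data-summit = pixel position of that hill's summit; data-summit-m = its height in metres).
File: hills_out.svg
<path data-summit="193 305" data-summit-m="723" d="M244 16l-228 1 1 447 242 0 27-20 32-32 25-35 15-41 14-74-1-34-21-41-17-22-22-23-35-22-41-12-33 0-27 3 22-7 17-16 16-28z"/><path data-summit="463 138" data-summit-m="623" d="M463 16l-218 0-15 44-16 28-17 16-22 7 27-3 33 0 21 5 31 13 24 16 22 23 17 22 18 34 8 5 15 2 72-2z"/><path data-summit="463 367" data-summit-m="696" d="M369 221l3 11 0 30-4 25-10 49-12 34-10 19-18 23-32 32-26 20 204-1 0-236-73 1-15-2z"/>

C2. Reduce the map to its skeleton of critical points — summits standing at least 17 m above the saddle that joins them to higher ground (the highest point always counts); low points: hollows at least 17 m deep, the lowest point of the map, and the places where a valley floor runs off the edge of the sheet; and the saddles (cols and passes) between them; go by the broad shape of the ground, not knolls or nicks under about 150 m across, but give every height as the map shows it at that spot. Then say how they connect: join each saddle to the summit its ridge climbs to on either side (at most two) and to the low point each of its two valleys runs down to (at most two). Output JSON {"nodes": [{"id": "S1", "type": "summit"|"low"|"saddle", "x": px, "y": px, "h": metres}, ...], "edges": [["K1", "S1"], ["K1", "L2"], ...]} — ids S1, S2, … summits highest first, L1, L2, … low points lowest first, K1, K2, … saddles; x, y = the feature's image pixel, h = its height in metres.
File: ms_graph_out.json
{"nodes": [
{"id": "S1", "type": "summit", "x": 193, "y": 305, "h": 723},
{"id": "S2", "type": "summit", "x": 463, "y": 368, "h": 696},
{"id": "S3", "type": "summit", "x": 463, "y": 138, "h": 623},
{"id": "L1", "type": "low", "x": 224, "y": 463, "h": 388},
{"id": "L2", "type": "low", "x": 53, "y": 109, "h": 417},
{"id": "K1", "type": "saddle", "x": 351, "y": 354, "h": 586},
{"id": "K2", "type": "saddle", "x": 239, "y": 32, "h": 497}],
"edges": [["K1", "S1"], ["K1", "S2"], ["K1", "L1"], ["K1", "L2"], ["K2", "S1"], ["K2", "S3"], ["K2", "L2"]]}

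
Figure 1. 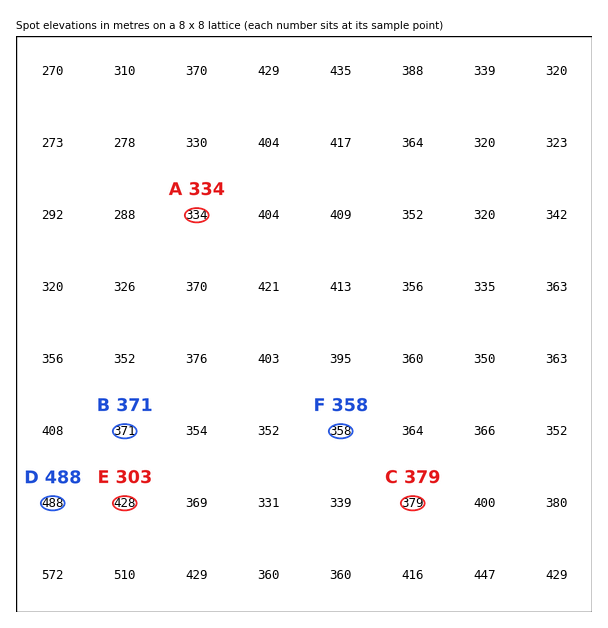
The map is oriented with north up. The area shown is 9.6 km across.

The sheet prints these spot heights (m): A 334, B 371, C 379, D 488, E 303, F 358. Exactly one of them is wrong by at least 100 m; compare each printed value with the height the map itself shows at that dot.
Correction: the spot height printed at E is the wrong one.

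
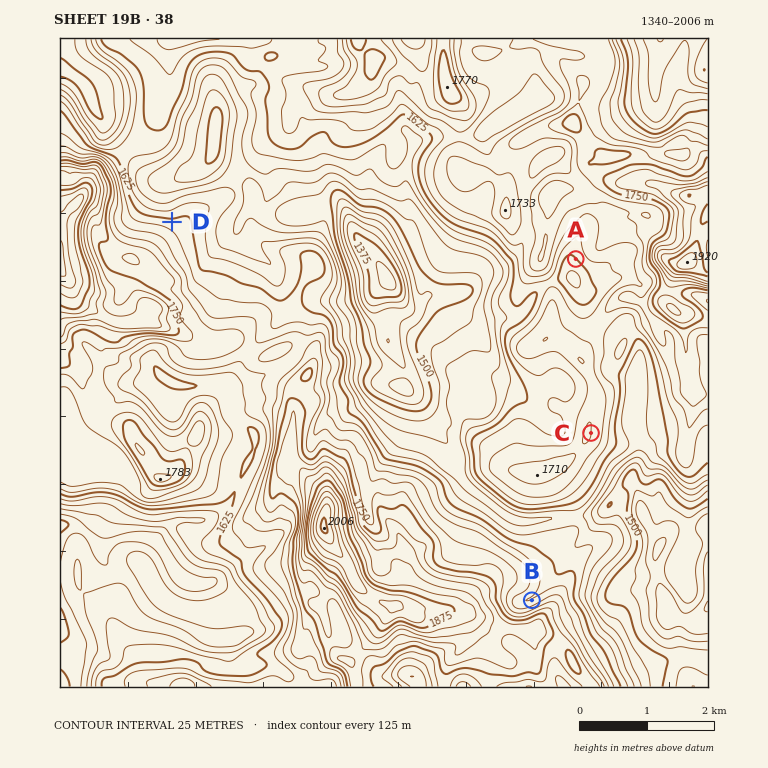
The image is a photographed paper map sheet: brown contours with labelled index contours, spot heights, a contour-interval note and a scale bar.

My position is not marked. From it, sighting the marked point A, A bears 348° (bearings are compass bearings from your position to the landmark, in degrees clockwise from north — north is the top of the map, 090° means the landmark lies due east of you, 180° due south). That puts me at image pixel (621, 471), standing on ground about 1535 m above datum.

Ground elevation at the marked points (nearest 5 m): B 1650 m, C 1700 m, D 1630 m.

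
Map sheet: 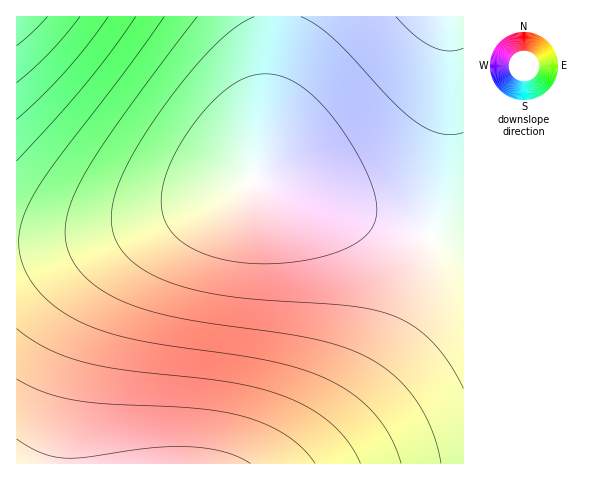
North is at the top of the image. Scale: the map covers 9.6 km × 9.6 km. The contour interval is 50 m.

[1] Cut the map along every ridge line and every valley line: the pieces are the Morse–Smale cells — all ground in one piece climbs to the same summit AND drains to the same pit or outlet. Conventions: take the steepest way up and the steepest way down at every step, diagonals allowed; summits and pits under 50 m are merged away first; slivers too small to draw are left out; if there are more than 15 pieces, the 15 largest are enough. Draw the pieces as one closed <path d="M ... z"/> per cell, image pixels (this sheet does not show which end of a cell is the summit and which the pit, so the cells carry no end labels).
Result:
<path d="M256 179l-50 24-72 23-60 13-58 4 1 221 447-1 0-220-88-22z"/><path d="M276 16l-259 0-1 226 22 0 36-3 60-13 72-23 45-21 5-10 12-67 7-55z"/><path d="M463 16l-186 0-5 65-18 98 122 42 61 17 26 4z"/>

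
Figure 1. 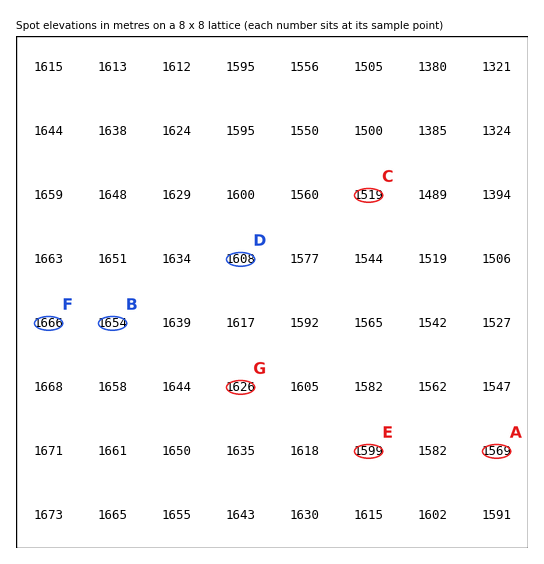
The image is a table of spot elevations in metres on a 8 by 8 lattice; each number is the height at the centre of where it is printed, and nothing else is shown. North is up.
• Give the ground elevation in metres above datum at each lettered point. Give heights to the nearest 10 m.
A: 1570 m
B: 1650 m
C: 1520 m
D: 1610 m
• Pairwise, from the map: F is higher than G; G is higher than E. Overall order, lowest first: E G F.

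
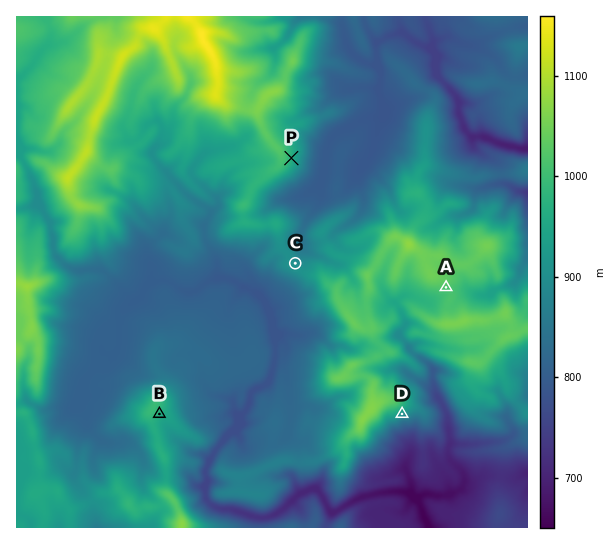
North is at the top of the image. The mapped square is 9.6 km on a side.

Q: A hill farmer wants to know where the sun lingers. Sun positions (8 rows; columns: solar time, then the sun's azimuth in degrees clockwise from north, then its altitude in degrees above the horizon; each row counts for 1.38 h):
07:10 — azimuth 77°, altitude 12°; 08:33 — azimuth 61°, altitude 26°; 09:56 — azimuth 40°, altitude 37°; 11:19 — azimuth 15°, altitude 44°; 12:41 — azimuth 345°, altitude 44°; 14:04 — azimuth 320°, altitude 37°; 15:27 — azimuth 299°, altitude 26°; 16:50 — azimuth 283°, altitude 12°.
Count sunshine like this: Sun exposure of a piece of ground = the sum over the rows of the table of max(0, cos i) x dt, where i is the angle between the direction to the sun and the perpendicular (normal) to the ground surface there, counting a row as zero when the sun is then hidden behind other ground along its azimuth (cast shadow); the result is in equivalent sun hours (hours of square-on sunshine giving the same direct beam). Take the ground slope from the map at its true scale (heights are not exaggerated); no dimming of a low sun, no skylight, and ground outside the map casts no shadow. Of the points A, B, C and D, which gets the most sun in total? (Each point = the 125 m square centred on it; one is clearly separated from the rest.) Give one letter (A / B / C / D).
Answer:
C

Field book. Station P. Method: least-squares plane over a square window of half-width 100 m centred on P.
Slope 18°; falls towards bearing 98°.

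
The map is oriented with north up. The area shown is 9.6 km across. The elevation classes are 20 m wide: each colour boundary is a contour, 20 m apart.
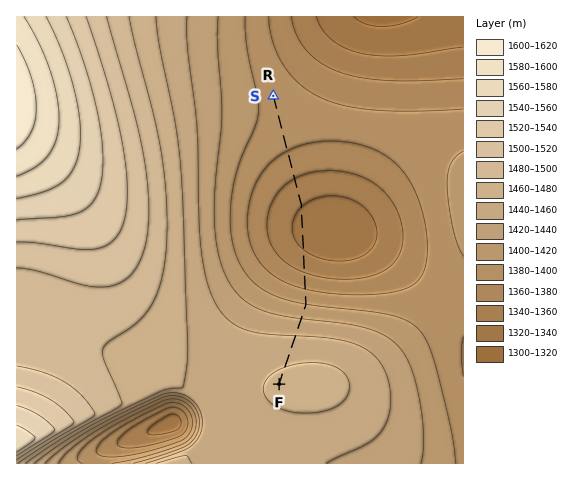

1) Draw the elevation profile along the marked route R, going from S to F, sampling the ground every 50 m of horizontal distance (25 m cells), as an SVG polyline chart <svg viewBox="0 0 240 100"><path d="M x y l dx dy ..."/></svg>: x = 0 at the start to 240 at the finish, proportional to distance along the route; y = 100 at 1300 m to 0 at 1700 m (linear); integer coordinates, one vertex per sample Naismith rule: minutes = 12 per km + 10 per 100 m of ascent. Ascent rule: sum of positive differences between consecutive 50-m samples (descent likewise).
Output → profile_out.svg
<svg viewBox="0 0 240 100"><path d="M0 77l2 0 2 0 2 0 2 0 1 0 2 0 2 0 2 0 2 0 2 0 2 0 2 0 2 0 1 0 2 1 2 0 2 0 2 0 2 0 2 1 2 0 2 0 1 1 2 0 2 0 2 1 2 0 2 0 2 1 2 0 2 1 1 0 2 0 2 1 2 0 2 1 2 0 2 1 2 0 2 0 2 1 1 0 2 1 2 0 2 1 2 0 2 0 2 1 2 0 2 0 1 0 2 1 2 0 2 0 2 0 2 0 2 0 2 0 2 0 1 0 2 0 2 0 2 0 2 0 2 0 2-1 2 0 2 0 1-1 2 0 2 0 2-1 2 0 2-1 2-1 2 0 2-1 1 0 2-1 2-1 2-1 2 0 2-1 2-1 2 0 2-1 1-1 2-1 2-1 2 0 2-1 2-1 2-1 2 0 2-1 1-1 2-1 2 0 2-1 2-1 2-1 2 0 2-1 2 0 1-1 2 0 2-1 2-1 2 0 2 0 2-1 2 0 2-1 1 0 2 0 2 0 2-1 2 0 2 0 2 0 2 0 2 0 2 0 1 0 2 0 2 0 2-1"/></svg>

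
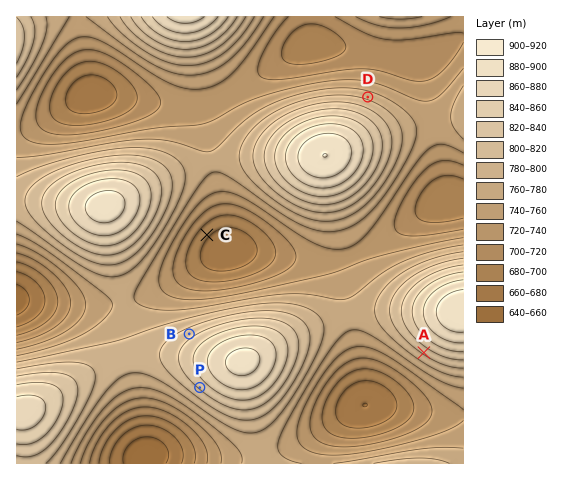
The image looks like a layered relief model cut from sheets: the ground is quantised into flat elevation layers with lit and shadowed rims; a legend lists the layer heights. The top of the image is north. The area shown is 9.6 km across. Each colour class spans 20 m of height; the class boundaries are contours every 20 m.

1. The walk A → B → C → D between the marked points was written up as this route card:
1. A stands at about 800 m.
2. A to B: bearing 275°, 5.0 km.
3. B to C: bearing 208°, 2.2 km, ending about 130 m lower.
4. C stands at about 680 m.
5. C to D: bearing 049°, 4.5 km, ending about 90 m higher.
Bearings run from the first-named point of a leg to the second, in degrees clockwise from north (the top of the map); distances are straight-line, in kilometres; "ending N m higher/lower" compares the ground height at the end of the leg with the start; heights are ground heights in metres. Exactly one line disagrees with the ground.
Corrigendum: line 3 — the bearing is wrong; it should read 10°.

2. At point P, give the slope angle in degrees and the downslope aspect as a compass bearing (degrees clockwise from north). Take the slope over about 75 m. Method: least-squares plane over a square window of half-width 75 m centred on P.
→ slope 6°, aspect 221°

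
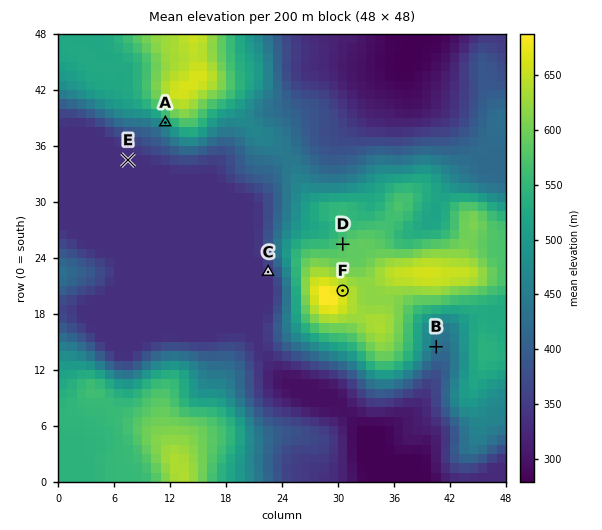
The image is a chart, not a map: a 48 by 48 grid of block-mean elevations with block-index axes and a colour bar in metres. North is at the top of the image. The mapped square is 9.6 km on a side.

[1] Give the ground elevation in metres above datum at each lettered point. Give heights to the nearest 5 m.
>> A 500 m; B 430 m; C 340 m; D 580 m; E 335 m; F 660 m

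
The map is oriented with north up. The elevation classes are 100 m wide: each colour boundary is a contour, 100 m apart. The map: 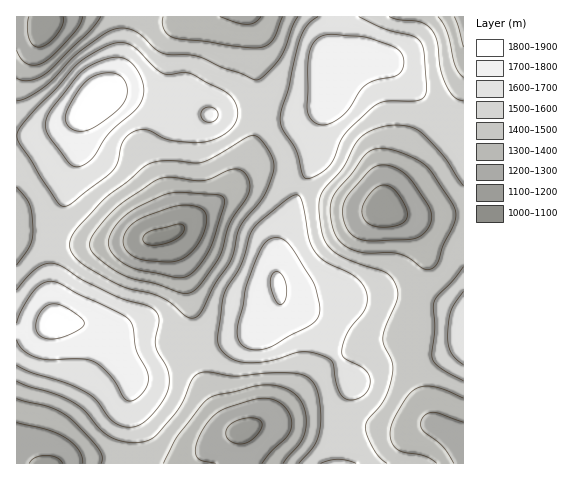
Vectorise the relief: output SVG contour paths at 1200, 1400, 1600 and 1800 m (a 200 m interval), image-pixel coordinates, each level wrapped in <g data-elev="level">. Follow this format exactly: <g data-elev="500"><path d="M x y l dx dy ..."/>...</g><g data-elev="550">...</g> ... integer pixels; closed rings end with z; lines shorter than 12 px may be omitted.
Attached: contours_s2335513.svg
<g data-elev="1200"><path d="M29 463l6-5 11-3 10 2 7 6"/><path d="M237 444l-6-3-5-4 0-6 4-6 7-5 9-2 9 0 5 3 2 3 0 3-7 10-9 6z"/><path d="M159 262l-20-3-12-7-3-6-1-5 2-7 4-6 14-10 31-12 18-1 11 5 3 6 0 11-5 12-7 11-7 6-8 4-8 2z"/><path d="M377 227l-7-2-5-4-3-6 0-7 4-9 8-9 5-4 7-1 7 4 7 8 6 12 1 8-3 5-7 3-9 2z"/><path d="M63 17l0 8-7 10-9 9-8 3-6-2-4-7-2-11 2-10"/></g><g data-elev="1400"><path d="M163 463l14-26 30-38 10-4 39-9 11-1 14 2 12 6 8 8 5 12 0 13-3 12-20 25"/><path d="M437 463l-12-7-22-4-7-4-4-5-2-6 0-7 3-9 14-25 6-6 6-3 8-1 10 1 26 11"/><path d="M17 399l33 8 18 10 30 31 4 8-1 7"/><path d="M182 293l-27-9-24-6-15-7-24-19-2-7 1-7 11-15 14-15 41-28 12-3 34 4 8-3 19-8 11 0 4 3 3 6 2 11-4 9-17 25-9 32-23 32-7 5z"/><path d="M424 269l-15-11-10-4-10-2-22 1-14-3-12-7-6-9-5-21 3-16 30-40 8-7 10-2 11 2 15 5 15 7 10 10 22 35 2 7-1 7-12 24-5 18-6 6z"/><path d="M463 77l-7-10-9-34-4-9-5-7"/><path d="M101 17l-12 15-43 42-15 6-9 0-5-2"/><path d="M283 17l-7 18-5 7-7 5-9 1-82-10-6-4-3-5-2-5 1-7"/></g><g data-elev="1600"><path d="M356 463l-9-3-10-1-16 4"/><path d="M347 399l7 1 8-3 5-6 3-7 0-7-3-6-6-4-16-9-3-5 1-10 4-10 18-25 2-7 0-8-5-9-7-7-29-15-11-10-6-14-8-38-2-4-4-1-9 5-24 20-11 12-10 32-14 23-3 8-6 40 0 8 3 7 7 6 7 4 8 2 24-1 35-9 11 1 12 3 7 6 6 27 4 7z"/><path d="M17 365l15 8 36 11 17 8 12 8 15 21 7 4 7 2 12-1 11-8 14-18 6-15-2-16-9-16-2-7 3-28-2-6-5-4-37-12-33-16-20-14-9-3-8 1-9 4-9 9-10 13"/><path d="M463 291l-12 20-3 25 0 10 3 7 4 5 8 7"/><path d="M61 206l5 0 5-2 41-32 6-10 4-19 9-10 7-3 7 0 27 10 24 3 15-3 14-6 10-10 3-12-4-11-9-10-33-17-9-2-15 3-7-2-24-24-10-5-7-2-8 2-23 12-14 10-19 22-21 22-14 16-4 8 3 10 22 36z"/><path d="M318 17l-10 8-8 13-11 50-9 29 2 12 13 19 7 26 2 4 3 1 11-4 10-8 6-8 6-16 5-9 30-28 11-5 32-1 5-2 3-4-2-41-2-7-3-6-8-5-28-7-24-11"/></g><g data-elev="1800"><path d="M46 339l11-1 14-4 12-7 1-2 0-4-8-7-13-8-8-2-7 1-8 8-4 13 2 8z"/><path d="M278 304l3 0 4-3 2-11-3-12-4-5-3-1-5 3-2 8 3 12z"/><path d="M77 131l8 0 10-4 17-12 10-10 4-7 1-8-2-8-4-6-9-3-11 1-11 4-8 8-12 19-5 12 3 9z"/></g>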